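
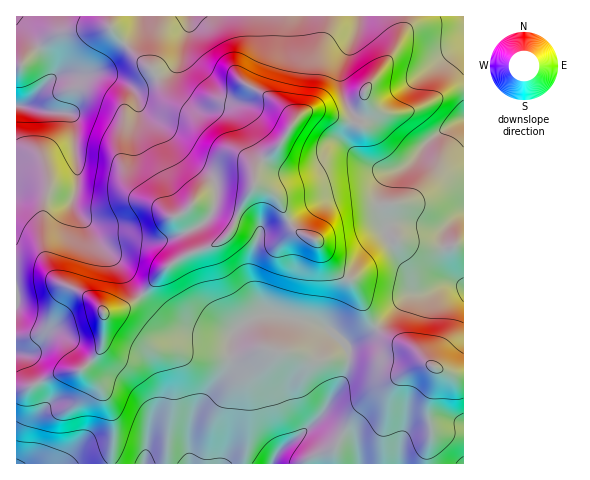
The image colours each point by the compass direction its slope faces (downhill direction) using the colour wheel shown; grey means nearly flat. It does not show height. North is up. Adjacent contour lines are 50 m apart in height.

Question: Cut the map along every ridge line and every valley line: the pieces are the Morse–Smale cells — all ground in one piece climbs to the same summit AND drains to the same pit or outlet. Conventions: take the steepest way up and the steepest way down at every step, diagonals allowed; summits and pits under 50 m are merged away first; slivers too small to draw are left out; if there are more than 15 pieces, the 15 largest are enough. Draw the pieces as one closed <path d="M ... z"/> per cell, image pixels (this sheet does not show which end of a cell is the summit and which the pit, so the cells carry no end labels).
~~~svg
<path d="M109 16l-92 0-1 89 30 7 21 1 5 4 2 7 0 21 4 23-5 38 26 38 19 19 16 24 9 8 29-32 21-11 24-8 11-9 18-38 8-11 1-12-3-10-8-8-20-10-31-33-24-17-15-25-40-38-4-5z"/><path d="M463 16l-57 0-4 18-9 20-28 37 1 19-4 13-4 1-37-12-14 0-11 7-16 26-16 13-9 15-1 12 20 9 6 7 11 24 7 7 15 7 6-4 11-18 11-9 14-2 24 1 6 15 13 17-14 7-14 10-20 23 4 5 12 28 10 16 36-34 14-2 23-9 15 3z"/><path d="M405 16l-295 0-1 8 5 9 40 38 15 25 24 17 31 33 20 10 8 8 3 10 9-16 16-13 16-26 11-7 14 0 37 12 4-1 4-13-1-19 28-37 11-27z"/><path d="M257 185l-4 2-7 10-13 31-8 10-12 8-20 6-21 11-12 11-18 23 20 19 20 10 24 6 24 1 4-2-4 16 0 11 12 0 20-8 33 3 19 8 18-3 16 0-1-12 17-9 11-9-21-44-22-18-18-27-16-7-7-7-14-28-7-6z"/><path d="M22 106l-6 0 1 282 10 0 29-14 24-3 5-4 16-19 3-9 0-26 15-3 23-15-8-8-16-24-19-19-26-38 5-38-4-23 0-21-2-7-5-4-21-1z"/><path d="M272 350l-10 0-20 8-12 0-4 17-27 32-7 13-3 15 1 29 81 0 13-18 14-9 25-24 20-31 5-24-16 0-18 3-19-8z"/><path d="M104 315l0 24-3 9-7 10-12 11 19 19 11 24 2 11-2 40 77 1 0-29 3-15 7-13 27-32 4-17-78-10-22-12z"/><path d="M360 358l-12 0-5 24-20 31-17 17-27 21-7 13 155-1 0-11 4-15-3-32 9-29-1-7-12-7-27 3z"/><path d="M84 370l-24 3-29 14-15 2 1 75 95-1 2-24-2-27-11-24z"/><path d="M454 283l-9 1-19 8-19 4-31 32 13 10 23 9 20 19 23 9 8 0 1-88z"/><path d="M378 206l-23 0-19 5-21 28 17 27 15 12 4 0 13-15 12-11 22-13-13-17z"/><path d="M141 296l-22 14-15 2 0 2 26 22 22 12 69 10 9-1 2-25-26 0-24-6-20-10z"/><path d="M439 368l-3 1 1 7-9 29 3 32-4 15 0 11 36 1 1-88-9-1z"/><path d="M376 328l-12 9-17 9 2 12 36 3 12 4 31-2-16-16-23-9z"/>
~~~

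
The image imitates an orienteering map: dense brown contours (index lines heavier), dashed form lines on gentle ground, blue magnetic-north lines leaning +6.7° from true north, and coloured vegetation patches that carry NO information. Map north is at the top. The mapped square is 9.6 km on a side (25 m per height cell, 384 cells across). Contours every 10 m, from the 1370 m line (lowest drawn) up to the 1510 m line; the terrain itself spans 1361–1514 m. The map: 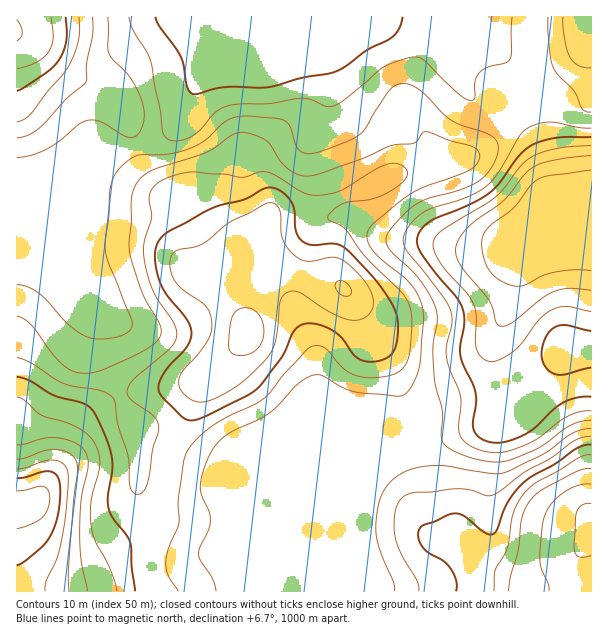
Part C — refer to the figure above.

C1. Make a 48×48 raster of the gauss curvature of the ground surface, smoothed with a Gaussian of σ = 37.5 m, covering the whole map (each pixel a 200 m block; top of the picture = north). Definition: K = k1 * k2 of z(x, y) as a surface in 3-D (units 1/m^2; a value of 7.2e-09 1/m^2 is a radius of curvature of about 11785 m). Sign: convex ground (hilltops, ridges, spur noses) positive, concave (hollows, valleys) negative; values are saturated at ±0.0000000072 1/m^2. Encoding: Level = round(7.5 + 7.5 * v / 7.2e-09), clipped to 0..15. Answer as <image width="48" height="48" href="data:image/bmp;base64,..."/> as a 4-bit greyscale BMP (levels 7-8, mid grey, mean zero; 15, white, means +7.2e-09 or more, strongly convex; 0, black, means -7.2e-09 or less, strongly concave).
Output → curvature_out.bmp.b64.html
<image width="48" height="48" href="data:image/bmp;base64,Qk32BAAAAAAAAHYAAAAoAAAAMAAAADAAAAABAAQAAAAAAIAEAAATCwAAEwsAABAAAAAAAAAAAAAAABEREQAiIiIAMzMzAERERABVVVUAZmZmAHd3dwCIiIgAmZmZAKqqqgC7u7sAzMzMAN3d3QDu7u4A////AFZ2d2iXiHiZdniIiIiIiJqGVoiaeYiXRmZkV3iHiHeIZ3iIiIiIh4h3Z4hzOYd3d3d1V3h3d3iIh4iIiIiIh3eId4hxNmdoqHd2V3h2eHiJl4iIiIiId3eah3h1pkd4mHdlV4d2eHeHd4iIiIiIdmirhpp4t3iIeIiGaJh3d3iYV4iIiIiIdniqdrmJWNmIeYr8eqiIdneHV4iIiIiId3mpd5eHF/tnrEz/jLiJdmZ4d4iIiIiIhmm5d4d1BP93zwv/aqeLp5eKh4iIiIiIh1eYd3hzAc+Yuwj/JGZ5iKiKiIiIiIiIh2VniHeEAGt3iNjMVFZWh3Z4iIiIiIiIh3dmd3ZkAldke/hYd4ZVd3RYmIiHiIh3iIdkRERod3mX39YkVGd3d2M3qoh3iIiIiHd2UgXf+6unv4VFVEaYiWIUmpd3iIiIiHiZhkj//9tzNHZ3d2aYjJQ0eZdWd4iIiIiJmXitidlCEKdniYRneIebmIZFeId3eJZniIhmeJhCIMlld1ETZVrMyYl1eYh1V3QleJlVeJhDQ5h3mVRGZF3amIqXmbt1ZmQUZodViJdUd2Z5zJd3ZWy3ZlVoh4hou5hkVnhkdmeYiFZ4qod3dnhmZFiXVWd63M6md4qVZUe7h2d4iIeJmrlWU5/4V5qHiayomHmHdVfMl4h3eIiazuglh9/3aJqERnqXd4d6qGjdlph4iIiJrKUmh9+0NGd1RWqnWLdomGjLh4d4iHd3d3VWVHdEVFaalTm4WKY0VWeIeHd3eId3Vql3U1U2h2e/+TeqZnVEZod4d2d3iIiHaOyIdndWdlfP+kard3Z4iJdnd3d4iHeIafx5mId4cifvx1epipiJmYZnd4iIiHdmWvt3h4eKgRf8eZdWi6iJmXd4d3iIiHZlSvx3d3h2RWeDXrMoupeJmHeId4eIiHd2Vql3eIhzPPkADIFN2WabqHeId4iIiHiIYkd3eKiobfpABXVrx0Wsp3eIh4iIeIiHY0d3d3XPs2h2Rndol0R4VGiIiIiIh3d3qod3dojP0AV3dmd2Z4d0AXmIeIiIiHdlr9l3d5ptgSVmZ6p0WKv7JLyXeIiIiIdkW8uXd5gAiod3Z/+iN4v/mf+neHd3iHd1I3iWZ4chvZh3d8+SR4z/ls6oiFZ3eId2EFhiJ4dlq5h3iGVWeJ3/YBeIiFVneIh2IZ/nSLiHeZiIiWRnd2m3EANWd5dniIh2Za/8e9qId4iIiHZ3Znh0ETQxXdl3iZh5qIq4WLl2ZneHd3eId5mWRXZCn6h3iIeLp3h1NGd3Z3Z3d3i6iJqXeIdmjVZ4ZWiqh4h2VWepd3Znd3mod4h4iXeJY0VmU1q4Z4iId3eZh3eId4mHd3Z5h3ZnY3eGM0aGZ3d4h3eId3iIh4h2eIaJd3dWiKvbZVeXiHd3eIh3d4iId3dlaZh3ZXdnu6vthnmXiHd3eIh3iIiId4hlaJiJh4d3upq6d2ZmeIiHeId3iIiHd5l2eHeJiJdoqYh3d3d3mpiHd3d4iIh4eImHiHd3eIdZyQ=="/>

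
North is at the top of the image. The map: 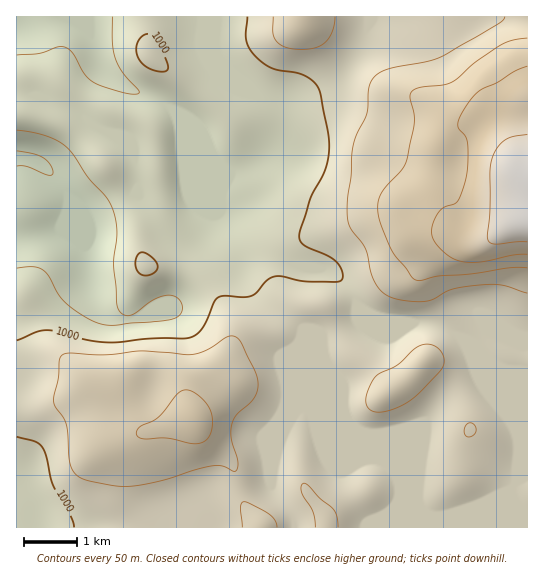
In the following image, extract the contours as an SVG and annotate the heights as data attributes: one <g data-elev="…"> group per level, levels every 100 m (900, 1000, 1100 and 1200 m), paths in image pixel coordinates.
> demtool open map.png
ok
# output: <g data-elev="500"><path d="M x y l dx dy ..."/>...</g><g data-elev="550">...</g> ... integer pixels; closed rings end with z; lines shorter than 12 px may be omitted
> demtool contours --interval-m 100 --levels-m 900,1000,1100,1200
<g data-elev="900"><path d="M17 151l17 3 9 4 7 7 3 8-2 2-2 0-22-8-10-1"/></g><g data-elev="1000"><path d="M17 437l18 5 7 5 4 10 7 28 16 28 5 14"/><path d="M143 275l6 0 5-2 3-3 1-4-5-8-11-6-5 5-2 8 3 7z"/><path d="M158 71l5 1 4-2 0-7-10-24-6-4-5-1-5 4-3 4-2 7 1 6 8 11z"/><path d="M247 17l-1 24 3 8 7 8 9 7 8 4 24 5 10 4 8 6 5 8 8 44 1 20-5 18-14 26-10 31-1 8 2 4 4 4 22 10 10 6 5 9 0 9-5 2-28 0-27-6-7 0-8 4-10 12-6 4-6 1-19-1-7 1-5 5-12 27-7 6-7 3-37 0-32 4-14 0-19-2-29-9-11-1-9 2-20 8"/></g><g data-elev="1100"><path d="M190 443l9 0 8-4 4-8 2-10-2-10-5-8-9-9-8-4-6 0-4 2-20 24-6 5-12 5-4 5 0 4 5 4 25-1z"/><path d="M527 38l-14 2-12 5-26 17-24 20-9 3-22 2-8 4-2 7 4 15 0 9-7 39-5 9-20 22-3 7-1 8 2 16 11 27 20 27 4 3 6 0 17-4 33-2 38-6 18 0"/></g><g data-elev="1200"><path d="M527 134l-13 2-8 3-7 7-6 9-3 15 0 41-3 26 2 5 5 2 33-2"/></g>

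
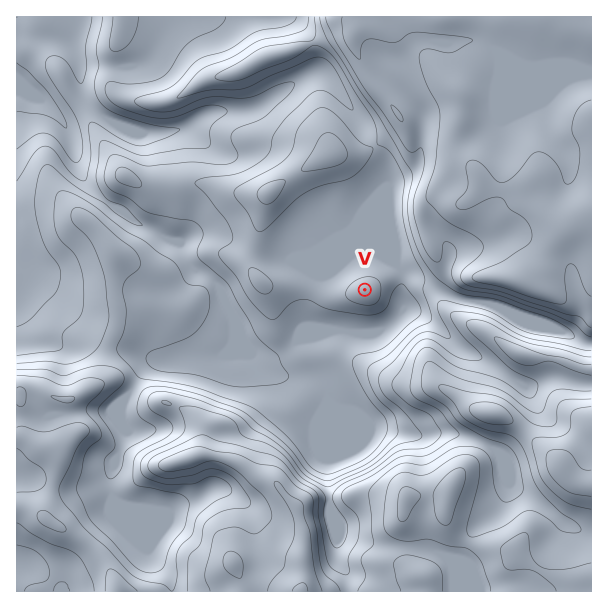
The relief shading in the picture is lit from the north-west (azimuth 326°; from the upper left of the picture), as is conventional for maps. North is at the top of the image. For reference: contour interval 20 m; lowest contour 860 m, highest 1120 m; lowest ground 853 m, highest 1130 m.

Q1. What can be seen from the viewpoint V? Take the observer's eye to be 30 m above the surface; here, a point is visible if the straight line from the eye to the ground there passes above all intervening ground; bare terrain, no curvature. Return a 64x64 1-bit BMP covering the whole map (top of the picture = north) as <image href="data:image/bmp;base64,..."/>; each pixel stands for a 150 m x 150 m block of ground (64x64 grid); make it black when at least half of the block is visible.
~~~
<image width="64" height="64" href="data:image/bmp;base64,Qk0+AgAAAAAAAD4AAAAoAAAAQAAAAEAAAAABAAEAAAAAAAACAAATCwAAEwsAAAIAAAAAAAAA////AAAAAAAAAAAB8AAAAAAAAADwAAAAAAAAAOAAAAAAAAAA4AAAAAAAAAHgAAAAAAAAAOAAAAAAAAAA4AAAAAgAAADgAAAAGAAAAOAAAAB4AAABwEAAAPgAAAPg4AAACAAAB///AAAIAAAP//+AAAQAAD///8AABACA////wAAOAP////8AAD4AP//+AAAM/wAP//4AAB7/gAf//gAAHweAD//8AAA/A8A///wAPD+H4P///AB+f//7///8GPx4+f////3//AD9//////5+APj//////n8AAH/////+fwAAP//P///+AAA//4////gBAB/+D///8AcAH/wP///wfwAf+A///+f4AB/wH////+AAP4Af////gAA/AB////4AAB8AP///8AAAHwB///74AAAeAH///n8AAD4AP//8fwAAfAA///x/8AD4AD///f/4AfHAH////+AB4+Af///BwAPD8B///wAABx/wD///AAAMH/AH//8AAAgOAAH//wAAAAgAAP//wAAAAAAAP/8AAAAAAAAB/wAAAAAAAAD3AAAAAAAAAPeAAAAAAAAB54AAAAAAAAHHgAAAAAAAA4eAAAAAAAAHh4AAAAAAAAcHAAAAAAHADgYAAAAAADAOBAAAAAAADBwAAAAAAAAAHAAAAAAAAAA+AAAAAAAAADMAAAAAAAAAMAAAAA=="/>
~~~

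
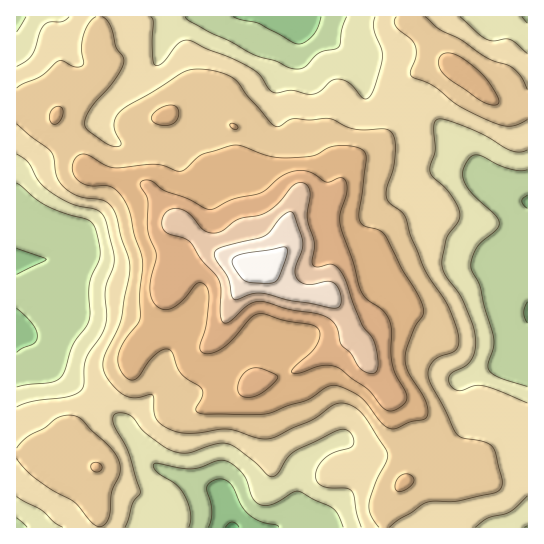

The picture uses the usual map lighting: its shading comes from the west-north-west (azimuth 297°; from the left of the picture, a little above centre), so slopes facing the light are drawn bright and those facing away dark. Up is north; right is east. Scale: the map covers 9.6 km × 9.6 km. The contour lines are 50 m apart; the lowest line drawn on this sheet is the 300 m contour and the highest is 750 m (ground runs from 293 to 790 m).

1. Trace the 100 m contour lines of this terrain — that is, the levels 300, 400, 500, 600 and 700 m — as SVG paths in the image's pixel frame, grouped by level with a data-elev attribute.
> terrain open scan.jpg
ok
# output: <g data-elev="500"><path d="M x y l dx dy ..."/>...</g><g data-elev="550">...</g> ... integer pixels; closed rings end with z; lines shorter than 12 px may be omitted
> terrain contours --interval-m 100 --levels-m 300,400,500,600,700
<g data-elev="300"><path d="M225 527l4-4 4-1 6 5"/></g><g data-elev="400"><path d="M189 527l2-6-1-8-5-18-10-11-19-13-2-4 0-3 4-1 21 5 12 1 10-2 16-6 9 0 8 4 9 9 4 7 5 16 6 7 7 2 6-1 22-13 6-1 34 18 5 5 5 13"/><path d="M17 518l10 9"/><path d="M527 386l-29-9-7-4-3-4 0-6 6-17-1-9-8-30-5-21-8-15-1-6 2-8 4-10 19-17 3-4 0-4-5-8-25-24-5-8-1-8 4-13 4-5 4-1 7 1 16 9 11 4 10 2 8-1"/><path d="M17 183l29 23 19 7 21 6 5 3 5 9 4 22-1 8-7 14-3 10 0 36-16 24-11 30-4 4-5 3-36 5"/><path d="M26 17l-9 15"/><path d="M347 17l-5 12-2 14-2 4-19 6-14 14-8 2-8-1-12-7-24-7-62-32-6-5"/></g><g data-elev="500"><path d="M389 527l9-7 28-17 8-2 23 0 37-8 7-4 1-7-6-28-3-7-7-5-23-4-6-4-28-55-1-8 3-8 7-6 18-7 2-5 1-8-4-13-8-19-24-39-13-31-5-18-4-6-11-8-3-5 0-9 6-19 2-12 0-15-2-9-3-3-5-2-22 1-10-1-19-9-7-2-17 2-17-1-14 7-4 0-5-4-36-43-17-8-20-2-15 4-60 37-6 7-2 8 1 6 6 14-4 2-7-2-21-14-4-4 0-4 5-14 24-28 7-11 3-8-1-5-7-11-5-20-4-5-5-4"/><path d="M17 458l8 11 10 9 17 12 23 13 19 21 7 3 5-4 4-9 2-23 8-18 0-10-9-14-29-30-11-4-13 3-13 10-18 9-10 11"/><path d="M17 124l34 28 3 6 3 19 7 10 15 9 20 3 7 3 6 5 4 8 5 22 8 21 1 11-9 52-15 32-3 9 2 12 8 12 9 8 8 3 7 1 13-4 3 1 1 19 4 7 12 8 15 4 13 0 29-4 30 9 12 1 42-19 24-16 8-1 10 3 6 5 7 7 22 36-1 7-11 20-7 22 1 11 9 13"/><path d="M527 90l-6-13-8-9-27-11-25-17-23-11-13-12"/><path d="M96 17l-7 7-6 11-2 14 3 14-2 3-8 1-11-6-4 0-18 15-18 8-6 4"/><path d="M396 17l-2 4 2 5 15 14 5 7 0 10-6 14 2 6 22 9 28 22 33 15 16 3 16-6"/></g><g data-elev="600"><path d="M386 410l7 1 8-4 5-6 1-6-11-20-4-10-1-14 1-21-2-9-7-10-16-11-5-7-9-31-12-32-1-15 7-25 0-7-2-4-6-1-12 4-18-10-15-1-13 6-20 16-27 6-24 11-5-2-19-10-21-7-14-10-6-1-4 2-1 4 8 15 0 32 8 21-6 29 1 15 7 9 5 2 6 0 12-7 16-18 4-1 4 2 3 6 1 10-3 25-6 20 1 5 4 2 5 1 12-6 12-10 16-19 8-5 7 0 22 7 24 4 6 2 2 4 1 4-2 7-7 10-17 15-2 6 9 0 21-7 15 1 30 22 14 16z"/><path d="M243 397l8 0 9-3 13-11 5-6-3-3-14-6-7 0-5 2-7 6-4 9 1 8z"/></g><g data-elev="700"><path d="M328 307l9 1 4-4-1-10-5-10-8-3-14 3-7 0-7-3-3-4-1-8 7-19 1-8-9-27-3-3-4 0-5 4-12 16-5 4-42 11-8 4 0 7 13 20 4 17 2 4 4 0 15-5 9-1 27 7z"/></g>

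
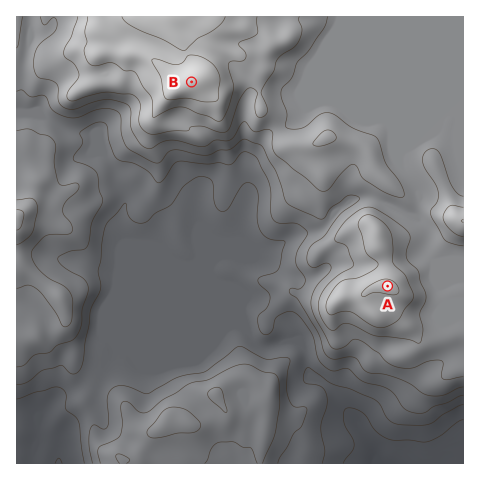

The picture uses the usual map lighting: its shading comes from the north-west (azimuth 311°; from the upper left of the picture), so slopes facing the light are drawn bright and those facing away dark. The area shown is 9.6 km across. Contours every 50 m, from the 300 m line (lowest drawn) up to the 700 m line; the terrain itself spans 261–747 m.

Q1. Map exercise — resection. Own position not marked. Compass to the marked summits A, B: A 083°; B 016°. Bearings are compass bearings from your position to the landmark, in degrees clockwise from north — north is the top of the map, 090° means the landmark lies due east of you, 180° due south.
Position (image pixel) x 124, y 318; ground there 370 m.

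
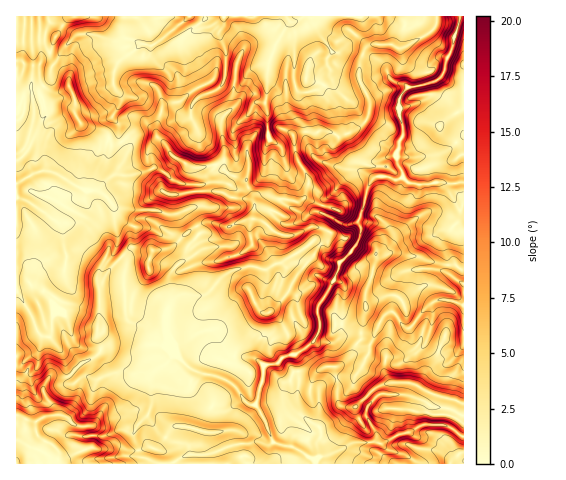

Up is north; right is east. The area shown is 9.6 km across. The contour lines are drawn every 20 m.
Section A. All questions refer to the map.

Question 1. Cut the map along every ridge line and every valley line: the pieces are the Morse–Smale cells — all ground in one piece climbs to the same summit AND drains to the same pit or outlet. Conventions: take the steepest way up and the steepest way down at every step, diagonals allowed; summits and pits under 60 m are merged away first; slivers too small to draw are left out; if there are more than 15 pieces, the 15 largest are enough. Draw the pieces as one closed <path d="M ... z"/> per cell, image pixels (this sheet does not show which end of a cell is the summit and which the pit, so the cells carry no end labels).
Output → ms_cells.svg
<path d="M71 16l-55 1 0 446 299 1-1-5-15-9-26-9-7-20-11-16 8-28 0-12-5-5-28-6-17-24-13 2-25 12-1 2 1 8-8-8-13-2-5-11-6-7-16-7-4-33 3-24-10-11 2-16-4-14 0-14-10-13-11-4 4 0 19-17 10-16 0-9-4-6-11 2-3-4-7-3-12-10-9-4-6-11 2-10-7-16-8 6-9 0-10-8-3-6 0-14 3-5 9-9 5-14 9-15z"/><path d="M147 126l-11 4-14 11 5 11-5 12-7 11-18 15-4 0 11 4 10 13 0 14 4 14-2 16 10 11-3 24 4 33 16 7 6 7 5 11 13 2 8 8-1-8 1-2 33-14 5 0 5 5 12 19 23 4 11 8 13-2 7-7 11-3 9-4 14-16 0-28 18-29 3-14 12-11 9-15 1-8-3-8 6-14 3-19 7-10-17-8-18-2-24-10-7-13-3-13-12 3-9-6-11-2-15 3-7 10-4 7 1 27-1 5-3 1-16-6-11-9-14 3-14-2-15-9-10-14-7-6-2-6z"/><path d="M381 176l-6 1-8 11-3 19-6 14 3 8-1 8-9 15-12 11-3 14-18 29 1 24-2 6-9 10-10 7-14 4-7 7-14 3-1 16-7 22 9 14 10 24 18 3 22 13 2 5 147 0 1-180-16-11 0-14-6-16 6-11 16-14 0-5-6-5-13-25-26 2-10-2-6-6-4 2-7 0z"/><path d="M286 16l-62 0 0 9-5 10 7 17-1 26-8 12-10 4-7-2-14-25-4-17 0-16-6-8-23 19-13-1-22 19-4 8-1 12 8 14 0 5-8 16 6 7 2 16 15-11 11-4 8 5 2 6 7 6 10 14 15 9 14 2 14-3 11 9 17 6 3-6-1-27 11-17 19-3 16 8 12-4 1-20-12-30 1-49z"/><path d="M463 16l-25 0-3 11-7 7-28 15-9-5-22 1-7 9-3 14 0 10 11 23-2 15-10 12-17 8-12-4-23 0 0 9 8 16 11 6 18 6 14 1 14 7 10-1 11 3 7 0 4-2 6 6 10 2 26-2 13 25 5 4z"/><path d="M223 16l-150 0-8 5-12 20-2 9-11 11 0 21 7 8 9 3 13-7 7 16-2 10 6 11 9 4 12 10 7 3 3 4 8-1 2-3-2-4 0-11-6-7 8-16 0-5-8-14 1-12 4-8 22-19 13 1 25-20 4 9 0 16 4 17 14 25 2 2 8-1 7-3 8-12 1-26-7-17 5-10z"/><path d="M437 16l-150 0 8 16-1 49 12 30-1 20 6 2 18-1 12 4 17-8 8-8 4-8 0-11-11-23 1-17 5-12 7-5 19 0 8 5 5-1 24-14 8-9z"/><path d="M463 219l-15 13-6 11 6 16 0 14 14 10 2 0z"/>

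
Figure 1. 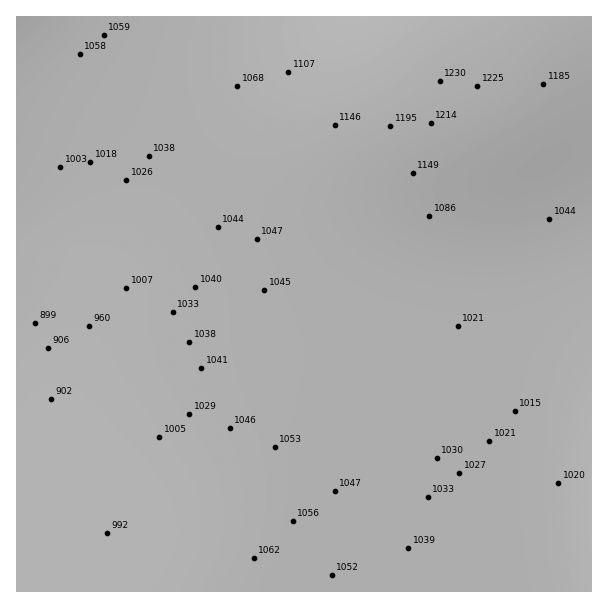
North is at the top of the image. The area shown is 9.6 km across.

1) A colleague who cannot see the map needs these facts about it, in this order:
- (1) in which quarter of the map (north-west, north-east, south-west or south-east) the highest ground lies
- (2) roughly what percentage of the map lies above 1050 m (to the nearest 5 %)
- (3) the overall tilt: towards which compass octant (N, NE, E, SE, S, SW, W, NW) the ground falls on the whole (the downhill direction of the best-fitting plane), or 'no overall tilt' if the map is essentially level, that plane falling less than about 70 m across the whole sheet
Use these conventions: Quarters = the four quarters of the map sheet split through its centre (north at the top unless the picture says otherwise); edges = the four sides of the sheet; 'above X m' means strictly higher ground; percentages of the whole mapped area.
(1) The highest ground is in the north-east quarter.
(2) Ground above 1050 m makes up about 35 % of the sheet.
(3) On the whole the ground falls towards the south-west.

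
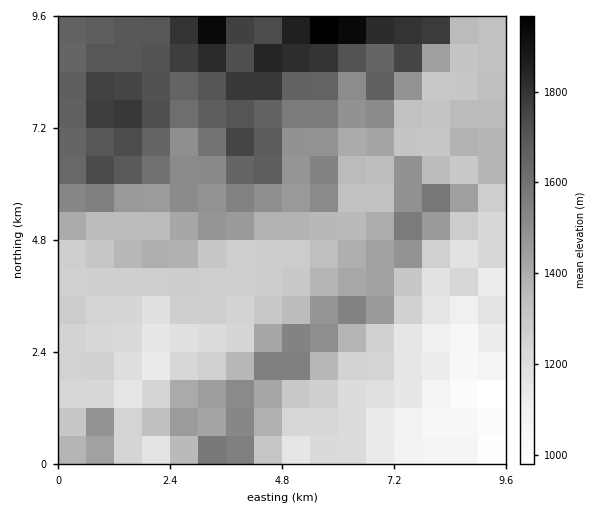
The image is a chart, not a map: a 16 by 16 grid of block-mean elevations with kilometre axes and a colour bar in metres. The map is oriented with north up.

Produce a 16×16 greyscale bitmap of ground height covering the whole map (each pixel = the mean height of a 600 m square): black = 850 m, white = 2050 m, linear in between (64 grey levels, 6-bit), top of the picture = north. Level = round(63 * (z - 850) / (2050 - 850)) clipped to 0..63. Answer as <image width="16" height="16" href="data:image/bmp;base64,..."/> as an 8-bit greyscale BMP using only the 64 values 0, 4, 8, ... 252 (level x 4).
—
<image width="16" height="16" href="data:image/bmp;base64,Qk02BQAAAAAAADYEAAAoAAAAEAAAABAAAAABAAgAAAAAAAABAAATCwAAEwsAAAABAAAAAAAAAAAAAAEBAQACAgIAAwMDAAQEBAAFBQUABgYGAAcHBwAICAgACQkJAAoKCgALCwsADAwMAA0NDQAODg4ADw8PABAQEAAREREAEhISABMTEwAUFBQAFRUVABYWFgAXFxcAGBgYABkZGQAaGhoAGxsbABwcHAAdHR0AHh4eAB8fHwAgICAAISEhACIiIgAjIyMAJCQkACUlJQAmJiYAJycnACgoKAApKSkAKioqACsrKwAsLCwALS0tAC4uLgAvLy8AMDAwADExMQAyMjIAMzMzADQ0NAA1NTUANjY2ADc3NwA4ODgAOTk5ADo6OgA7OzsAPDw8AD09PQA+Pj4APz8/AEBAQABBQUEAQkJCAENDQwBEREQARUVFAEZGRgBHR0cASEhIAElJSQBKSkoAS0tLAExMTABNTU0ATk5OAE9PTwBQUFAAUVFRAFJSUgBTU1MAVFRUAFVVVQBWVlYAV1dXAFhYWABZWVkAWlpaAFtbWwBcXFwAXV1dAF5eXgBfX18AYGBgAGFhYQBiYmIAY2NjAGRkZABlZWUAZmZmAGdnZwBoaGgAaWlpAGpqagBra2sAbGxsAG1tbQBubm4Ab29vAHBwcABxcXEAcnJyAHNzcwB0dHQAdXV1AHZ2dgB3d3cAeHh4AHl5eQB6enoAe3t7AHx8fAB9fX0Afn5+AH9/fwCAgIAAgYGBAIKCggCDg4MAhISEAIWFhQCGhoYAh4eHAIiIiACJiYkAioqKAIuLiwCMjIwAjY2NAI6OjgCPj48AkJCQAJGRkQCSkpIAk5OTAJSUlACVlZUAlpaWAJeXlwCYmJgAmZmZAJqamgCbm5sAnJycAJ2dnQCenp4An5+fAKCgoAChoaEAoqKiAKOjowCkpKQApaWlAKampgCnp6cAqKioAKmpqQCqqqoAq6urAKysrACtra0Arq6uAK+vrwCwsLAAsbGxALKysgCzs7MAtLS0ALW1tQC2trYAt7e3ALi4uAC5ubkAurq6ALu7uwC8vLwAvb29AL6+vgC/v78AwMDAAMHBwQDCwsIAw8PDAMTExADFxcUAxsbGAMfHxwDIyMgAycnJAMrKygDLy8sAzMzMAM3NzQDOzs4Az8/PANDQ0ADR0dEA0tLSANPT0wDU1NQA1dXVANbW1gDX19cA2NjYANnZ2QDa2toA29vbANzc3ADd3d0A3t7eAN/f3wDg4OAA4eHhAOLi4gDj4+MA5OTkAOXl5QDm5uYA5+fnAOjo6ADp6ekA6urqAOvr6wDs7OwA7e3tAO7u7gDv7+8A8PDwAPHx8QDy8vIA8/PzAPT09AD19fUA9vb2APf39wD4+PgA+fn5APr6+gD7+/sA/Pz8AP39/QD+/v4A////AGx8VERsmJRgQExMPDAsLBxghFRogHiMcFBQTDwwKCggUFBAUHR8jHhgWExIQDAgHFRYSDxQWGyUlGxUVEA4KCxUUExASExQeJCIcFRANCg4XFRQSFhYVGBohJCAVEA0RFRYWFhYWFhYXGx4fGBEUDhYYGx0cGBYXFxodHyEWERQdGhoaHiEgHBwbGx0mIBcUJCUgICMhJCIgIxkZIiYfFikvLCgjIyorISQbGiEbFxsqLS4qIicvKyEhHR4YGBwbKjAxLigrLSomJSEjGRgaGyswLy4qLTExKiojKyEXGBoqLS0tMDMuNDMyLSovHxgZKissLTI5MC41OzkzMjEbGQ="/>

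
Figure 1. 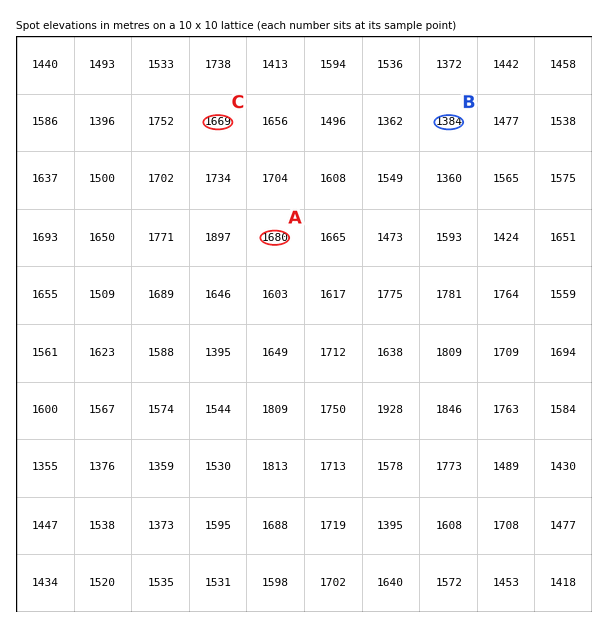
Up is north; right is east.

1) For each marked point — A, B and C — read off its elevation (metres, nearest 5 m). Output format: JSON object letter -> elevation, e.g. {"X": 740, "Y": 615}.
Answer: {"A": 1680, "B": 1385, "C": 1670}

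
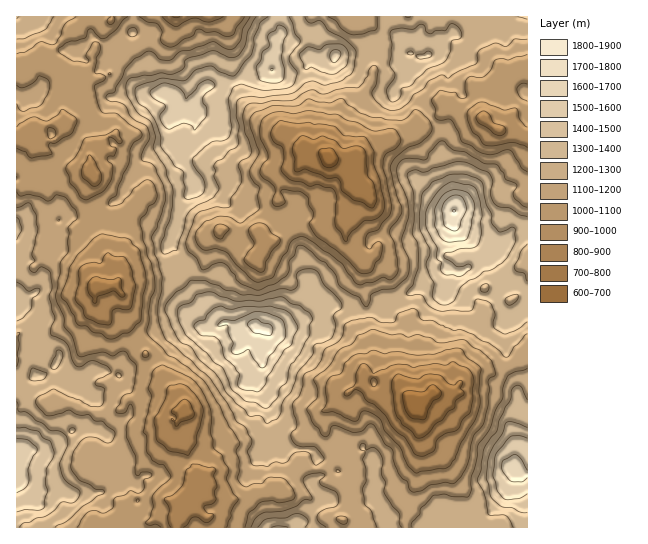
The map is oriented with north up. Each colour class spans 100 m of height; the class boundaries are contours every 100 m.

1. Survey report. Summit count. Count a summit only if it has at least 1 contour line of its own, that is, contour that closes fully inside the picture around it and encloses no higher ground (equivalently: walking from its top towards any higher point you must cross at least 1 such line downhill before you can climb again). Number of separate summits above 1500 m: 5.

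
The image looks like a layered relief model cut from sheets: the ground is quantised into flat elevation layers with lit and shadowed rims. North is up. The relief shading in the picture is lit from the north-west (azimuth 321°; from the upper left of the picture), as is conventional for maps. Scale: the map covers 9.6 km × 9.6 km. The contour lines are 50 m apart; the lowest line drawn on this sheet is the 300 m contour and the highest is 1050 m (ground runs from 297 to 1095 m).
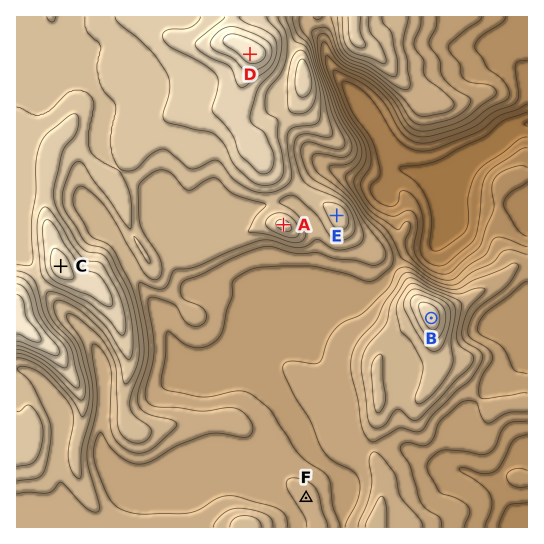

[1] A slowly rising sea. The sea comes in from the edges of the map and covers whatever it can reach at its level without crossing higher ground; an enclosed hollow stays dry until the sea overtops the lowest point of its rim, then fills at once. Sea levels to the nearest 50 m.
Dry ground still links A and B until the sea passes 600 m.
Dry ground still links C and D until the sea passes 800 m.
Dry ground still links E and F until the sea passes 650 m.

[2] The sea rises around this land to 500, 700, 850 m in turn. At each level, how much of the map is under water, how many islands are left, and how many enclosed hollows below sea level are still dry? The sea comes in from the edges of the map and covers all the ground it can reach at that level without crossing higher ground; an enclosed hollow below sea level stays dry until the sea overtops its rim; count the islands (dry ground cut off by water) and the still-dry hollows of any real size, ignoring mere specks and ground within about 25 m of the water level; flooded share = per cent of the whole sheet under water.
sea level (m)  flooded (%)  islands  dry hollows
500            11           0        0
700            55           1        0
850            87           2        0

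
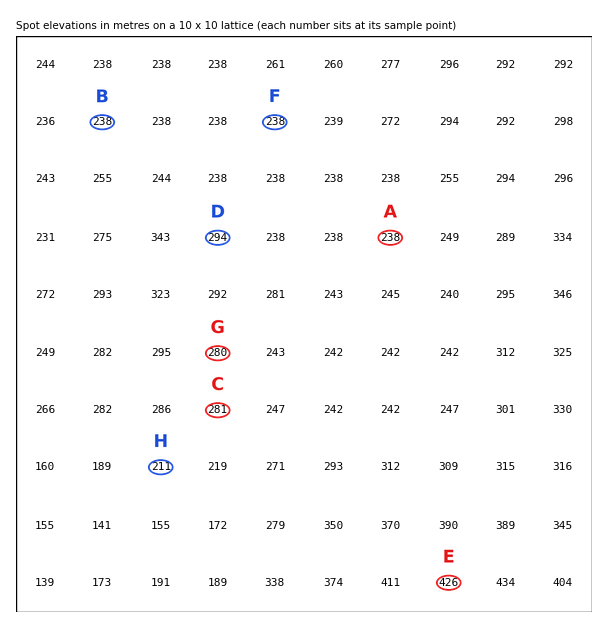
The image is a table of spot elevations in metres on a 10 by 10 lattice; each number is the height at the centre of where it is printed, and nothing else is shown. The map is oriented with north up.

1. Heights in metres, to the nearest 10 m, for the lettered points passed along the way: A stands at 240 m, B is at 240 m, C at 280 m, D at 290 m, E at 430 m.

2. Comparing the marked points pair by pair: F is lower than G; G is higher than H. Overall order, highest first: G F H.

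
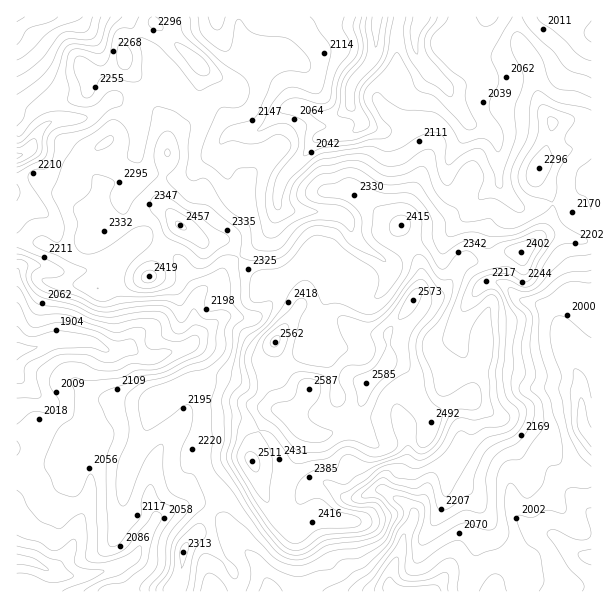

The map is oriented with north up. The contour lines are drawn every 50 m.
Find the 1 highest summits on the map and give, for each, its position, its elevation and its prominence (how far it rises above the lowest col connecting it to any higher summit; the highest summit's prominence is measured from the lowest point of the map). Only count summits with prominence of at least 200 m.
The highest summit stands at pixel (309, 389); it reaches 2587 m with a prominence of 757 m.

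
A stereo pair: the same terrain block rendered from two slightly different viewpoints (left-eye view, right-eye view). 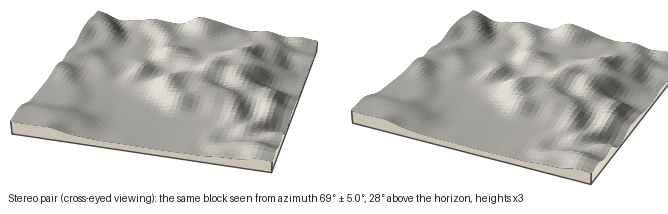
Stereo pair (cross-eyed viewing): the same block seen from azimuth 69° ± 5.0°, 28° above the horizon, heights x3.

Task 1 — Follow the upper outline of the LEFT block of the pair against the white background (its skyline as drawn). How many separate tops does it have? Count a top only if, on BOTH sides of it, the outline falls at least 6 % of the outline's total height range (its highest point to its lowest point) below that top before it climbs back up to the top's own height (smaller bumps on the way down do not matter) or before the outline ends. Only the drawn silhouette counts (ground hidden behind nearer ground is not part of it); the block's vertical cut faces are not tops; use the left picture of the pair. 2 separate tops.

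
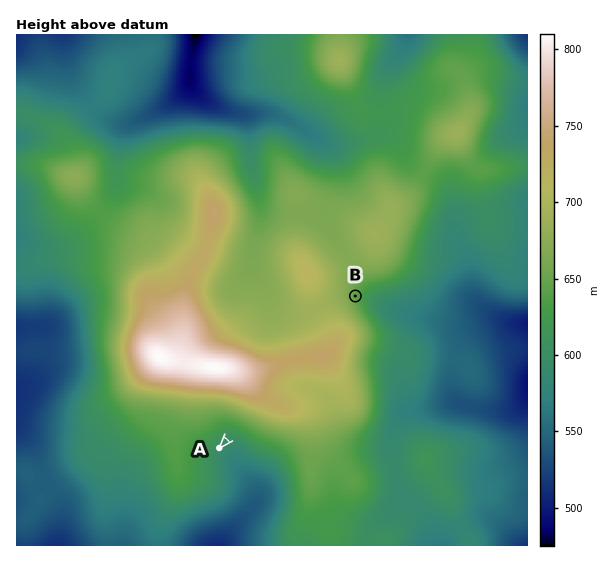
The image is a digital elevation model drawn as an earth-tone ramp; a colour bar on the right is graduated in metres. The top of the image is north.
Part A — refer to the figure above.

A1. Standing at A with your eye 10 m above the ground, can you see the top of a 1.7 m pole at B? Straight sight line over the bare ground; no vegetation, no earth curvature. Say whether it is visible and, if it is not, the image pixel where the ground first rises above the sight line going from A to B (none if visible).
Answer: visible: false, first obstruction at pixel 233 433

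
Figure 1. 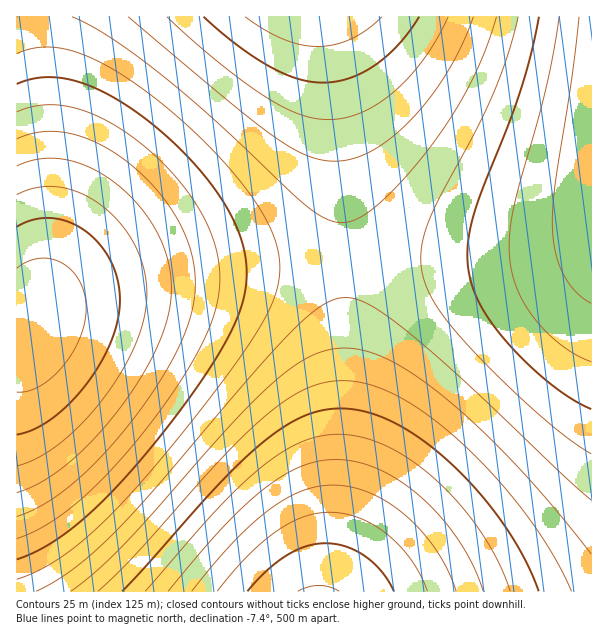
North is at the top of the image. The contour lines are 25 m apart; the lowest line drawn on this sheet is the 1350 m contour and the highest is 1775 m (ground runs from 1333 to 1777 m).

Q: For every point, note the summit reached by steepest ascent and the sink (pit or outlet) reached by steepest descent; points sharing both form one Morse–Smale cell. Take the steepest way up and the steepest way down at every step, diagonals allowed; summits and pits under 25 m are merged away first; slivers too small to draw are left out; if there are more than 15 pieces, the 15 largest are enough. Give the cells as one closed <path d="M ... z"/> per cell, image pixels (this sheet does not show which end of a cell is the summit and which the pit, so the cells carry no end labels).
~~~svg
<path d="M344 262l-42 0-74 4-55 6-62 11-45 13-19 11-17 19-14 3 1 263 307 0 2-2 10-56 7-90 3-94z"/><path d="M591 238l-21 9-51 9-103 4-69 0-3 3 2 87-3 94-7 90-10 58 266-1z"/><path d="M323 16l-307 1 1 311 13-2 17-19 19-11 45-13 101-15 58-4 74-3-6-121-10-96z"/><path d="M591 16l-267 0 14 124 6 121 129-2 46-3 39-6 32-10 2-3z"/>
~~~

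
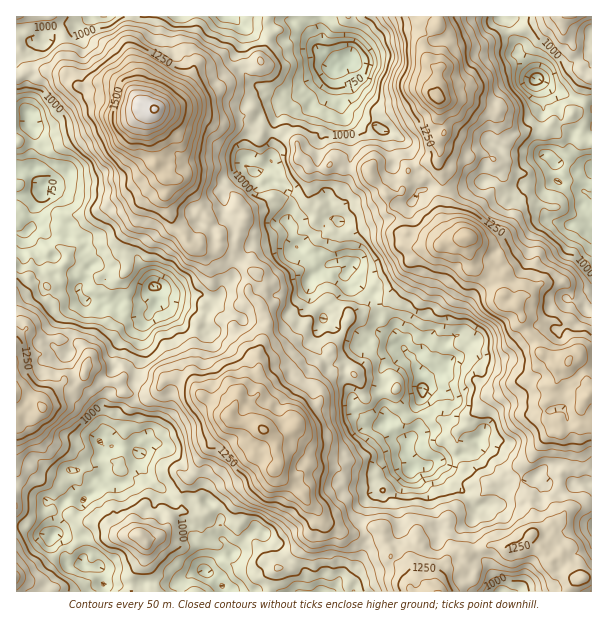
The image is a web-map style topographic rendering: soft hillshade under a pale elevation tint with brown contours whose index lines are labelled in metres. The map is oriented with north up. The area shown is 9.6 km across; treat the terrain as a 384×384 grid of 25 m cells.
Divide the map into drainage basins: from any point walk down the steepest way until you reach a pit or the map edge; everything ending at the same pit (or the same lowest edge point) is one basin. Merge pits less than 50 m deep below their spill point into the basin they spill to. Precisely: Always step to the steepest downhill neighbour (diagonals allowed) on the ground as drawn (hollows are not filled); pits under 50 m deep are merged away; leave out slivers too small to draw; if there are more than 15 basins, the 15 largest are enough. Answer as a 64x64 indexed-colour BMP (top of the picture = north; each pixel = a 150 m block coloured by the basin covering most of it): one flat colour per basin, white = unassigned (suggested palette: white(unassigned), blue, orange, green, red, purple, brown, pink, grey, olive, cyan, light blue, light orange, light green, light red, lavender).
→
<image width="64" height="64" href="data:image/bmp;base64,Qk12CAAAAAAAAHYAAAAoAAAAQAAAAEAAAAABAAQAAAAAAAAIAAATCwAAEwsAABAAAAAAAAAA////ALR3HwAOf/8ALKAsACgn1gC9Z5QAS1aMAMJ34wB/f38AIr28AM++FwDox64AeLv/AIrfmACWmP8A1bDFAAAAAAAAAAmZmZmZmZmZ////////////EAAAAAAAAAAAAAAAAAAACZmZmZmZmZn//////////xEQAAAAAAAAAADd0AAAAAAJmZmZmZmZmZ/////////3EREAAAAAAAARAN3dAAAAAACZmZmZmZmZmZ///////3cREREAAAAAABAA3d3QAAAAAJmZmZmZmZmZmf/////3dxERERAAAAAAAADd3d3QAAAAmZmZmZmZmZmZ//////d3cRERERERAAAAAN3d3d3d1mZmmZmZmZmZmZmf//L/93dxERERERERAAAA3d3d3dZmZmZpmZmZmZmZmZ/yIiInd3cREREREREQAADd3d1mZmZmZmmZmZmZmZmZmSIiIiJ3d3cREREREREQAN3dZmZmZmZmZpmZmZmZmZmSIiIiInd3d3EREREREREQ3d1mZmZmZmZmmZmZmZmZmXciIiInd3d3d3ERERERERHd3WZmZmZmZmZpmZmZmZmXd3IiJ3d3d3d3dxEREREREd3WZmZmZmZmZmmZmZmZmXd3d3d3d3d3d3d3IhERERER3d3d1mZmZmZmZpmZmZmXd3d3d3d3d3d3dyIiIRERERHd3d3WZmZmZmZmmZmZmZd3d3d3d3d3d3dyIiIiIREREd3d3WZmZmZmZmZpmZmRF3d3d3d3d3d3d3IiIiIiERER3d1mZmZmZmZmZmaZmZEXd3d3d3d3d3d3ciIiIiIRERHd1mZmZmZmZmZmZmmZkSJ3d3d3d3d3d3dyIiIiIiEREd1mZmZmZmZmZmZmaZmSIid3d3d3d3d3dyIiIiIiIhER3WZmZmZmZmZmZmZmIhEiInd3d3d3d3ciIiIiIiIhERHd1mZmZmZmZmZmZmQiESIiJ3d3d3dyIiIiIiIiIiEREdEWZmZmZmZmZmZkREIREiIid3d3dyIiIiIiIiIiIRERERFmZmZmVVVmZkRERCERIiJ3dyIiIiIiIiIiIiIiERERERFmZkRVVVZVREREQhESIid3IiIiIiIiIiIiIiIRERERERFERFVVVVVERERCIRIiIiIiIiIiIiIiIiIiIhEREREREVVVVVVVVUREREIiIiIiIiIiIiIiIiIiIiIiERERERERVVVVVVVVREREGqIiIiIiIiIiIiIiIiIiIiERERERERVVVVVVVVVEREEaqiIiIiIiIiIiIiIiIiIiERGIEVVVVVVVVVVVVUREQRGqqiIiIiIiIiIiIiIiIiERGIhFVVVVVVVVVVVVREQREaqqIiIiIiIiIiIiIiIiIREYiERVVVVVVVVVVVVURVERqqqiIiIiIiIiIiIiIiIzMziIRFVVVVVVVVVVVVVVURqqqqIqqqIiIiIiIiIiIjMzM4hERVVVVVVVVVVVVVVVGqqqqqqqqqIiIiIiIiIoMzMziEREVVVVVVVVVVVVVVUaqqqqqqqqqiIiIiIiIoiDMzOIRERFVVVVVVVVVVVVRBqqqqqqqqqqoiIiIiIiiIiIiIhEREVVVVVVVVVVVVREqqqqqqqqqqqqIiIiIiiIiIiIiERERVVVVVVVVVVVVEqqqqqqqqqqqqoiIiIoiIiIiIiIREREVVVVVVVVVVVEqqqqqqqqqqqqqqIiIoiIiIiIiIhERERFVVVVVVVRERqqqqqqqqqqqqqqERIiiIiIiIiIiERERERERVVVVVERERqqqqqqqqqqqqEREROIiIiIiIiIREREREREVVVVERERGqqqqqoiIqqqoRERM4iIiIiIiIhERERERERFVVEREREaqqqqoiIiIqqhERMzOIiIiIiIiERERERERERVURERERuqqqqiIiIiIREREzM4iIiIiIiIRERERERERFVRERERu7uqqqIiIiIhERETMzOIiIiIiIhERERERERERVERERG7u7u7oiIiIiERERMzMziIiIiIiEREREREREREUREbu7u7u7uyIiIiEREREzMzM4iIiIiIREREREREREQbu7u7u7u7u7IiIiERERETMzMziIiIiIhERERERERERBu7u7u7u7u7ERERERERERMzMzOIiIiIiERERERERERBG7u7u7u7u7sREREREREREzMzM4iIiIiIREREREREREG7u7u7u7u7sRERERERERETMzMziIiIiIgAAARERERES7u7u7u7u7sRERERERERERMzMzOIiIiIiAAAAAAERERLu7u7u7sREREREREREREREzMzM4MzOIiIAAAAAAAAREu7u7ERERERERERERERERETMzMzMzMzOIgAAAAAAAAAS7sRERERERERERERERERERMzMzMzMzMziAAAAAAAAADMzMEREREREREREREREREREzMzMzMzMzM4AAAAAAAADMzMzMwRERERERERERERERETMzMzMzMzMzgAAAAOER7szMzMzMERERERERERERERERMzMzMzMzMzM+AAAO7u7uzMzMzMwREREREREREREREREzMzMzMzMzMz7u7u7u7u7MzMzMzMwREREREREREREREzMzMzMzMzMzPu7u7u7u7szMzMzMzMwRERERERERERETMzMzMzMzMzM+7u7u7u7uzMzMzMzMzMERERERERERETMzMzMzMzMzMz7u7u7u7u4czMzMzMzMwREREREREREREzMzMzMzMzMzPu7u7u7u7hzMzMzMzMzBERERERERERETMzMzMzMzMzM+7u7u7u7uEczMzMzMzMEREREREREREREzMzMzMzMzMz"/>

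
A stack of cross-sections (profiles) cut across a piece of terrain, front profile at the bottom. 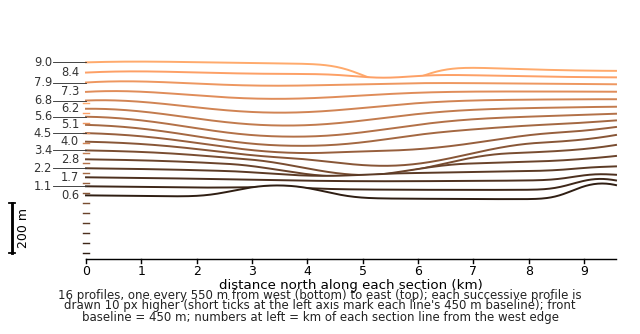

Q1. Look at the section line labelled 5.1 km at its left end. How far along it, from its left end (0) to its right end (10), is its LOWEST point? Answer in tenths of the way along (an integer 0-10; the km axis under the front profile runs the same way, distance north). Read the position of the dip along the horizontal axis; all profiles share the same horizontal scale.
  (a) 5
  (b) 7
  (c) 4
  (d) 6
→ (c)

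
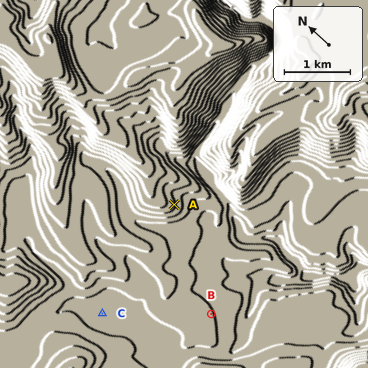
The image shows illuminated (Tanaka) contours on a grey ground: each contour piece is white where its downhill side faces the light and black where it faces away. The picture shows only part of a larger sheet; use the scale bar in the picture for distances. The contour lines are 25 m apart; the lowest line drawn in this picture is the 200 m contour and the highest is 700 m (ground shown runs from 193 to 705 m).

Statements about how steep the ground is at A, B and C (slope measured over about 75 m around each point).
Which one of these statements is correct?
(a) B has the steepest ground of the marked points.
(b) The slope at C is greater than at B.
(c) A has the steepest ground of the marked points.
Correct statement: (c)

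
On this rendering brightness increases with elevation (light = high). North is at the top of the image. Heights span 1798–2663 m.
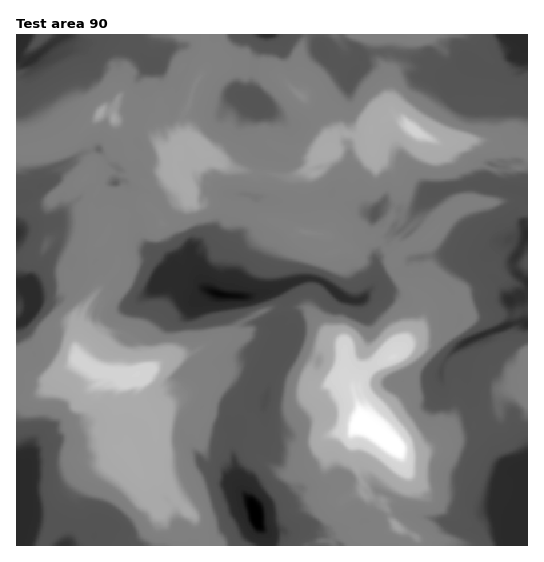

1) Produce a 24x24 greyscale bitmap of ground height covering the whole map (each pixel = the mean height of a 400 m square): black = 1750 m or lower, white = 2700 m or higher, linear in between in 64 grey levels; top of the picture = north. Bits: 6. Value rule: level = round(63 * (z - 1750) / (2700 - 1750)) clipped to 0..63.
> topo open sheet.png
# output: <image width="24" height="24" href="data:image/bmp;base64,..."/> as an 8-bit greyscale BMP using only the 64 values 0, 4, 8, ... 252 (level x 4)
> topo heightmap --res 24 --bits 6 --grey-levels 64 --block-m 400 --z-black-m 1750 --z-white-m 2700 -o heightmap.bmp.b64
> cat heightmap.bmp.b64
<image width="24" height="24" href="data:image/bmp;base64,Qk12BgAAAAAAADYEAAAoAAAAGAAAABgAAAABAAgAAAAAAEACAAATCwAAEwsAAAABAAAAAAAAAAAAAAEBAQACAgIAAwMDAAQEBAAFBQUABgYGAAcHBwAICAgACQkJAAoKCgALCwsADAwMAA0NDQAODg4ADw8PABAQEAAREREAEhISABMTEwAUFBQAFRUVABYWFgAXFxcAGBgYABkZGQAaGhoAGxsbABwcHAAdHR0AHh4eAB8fHwAgICAAISEhACIiIgAjIyMAJCQkACUlJQAmJiYAJycnACgoKAApKSkAKioqACsrKwAsLCwALS0tAC4uLgAvLy8AMDAwADExMQAyMjIAMzMzADQ0NAA1NTUANjY2ADc3NwA4ODgAOTk5ADo6OgA7OzsAPDw8AD09PQA+Pj4APz8/AEBAQABBQUEAQkJCAENDQwBEREQARUVFAEZGRgBHR0cASEhIAElJSQBKSkoAS0tLAExMTABNTU0ATk5OAE9PTwBQUFAAUVFRAFJSUgBTU1MAVFRUAFVVVQBWVlYAV1dXAFhYWABZWVkAWlpaAFtbWwBcXFwAXV1dAF5eXgBfX18AYGBgAGFhYQBiYmIAY2NjAGRkZABlZWUAZmZmAGdnZwBoaGgAaWlpAGpqagBra2sAbGxsAG1tbQBubm4Ab29vAHBwcABxcXEAcnJyAHNzcwB0dHQAdXV1AHZ2dgB3d3cAeHh4AHl5eQB6enoAe3t7AHx8fAB9fX0Afn5+AH9/fwCAgIAAgYGBAIKCggCDg4MAhISEAIWFhQCGhoYAh4eHAIiIiACJiYkAioqKAIuLiwCMjIwAjY2NAI6OjgCPj48AkJCQAJGRkQCSkpIAk5OTAJSUlACVlZUAlpaWAJeXlwCYmJgAmZmZAJqamgCbm5sAnJycAJ2dnQCenp4An5+fAKCgoAChoaEAoqKiAKOjowCkpKQApaWlAKampgCnp6cAqKioAKmpqQCqqqoAq6urAKysrACtra0Arq6uAK+vrwCwsLAAsbGxALKysgCzs7MAtLS0ALW1tQC2trYAt7e3ALi4uAC5ubkAurq6ALu7uwC8vLwAvb29AL6+vgC/v78AwMDAAMHBwQDCwsIAw8PDAMTExADFxcUAxsbGAMfHxwDIyMgAycnJAMrKygDLy8sAzMzMAM3NzQDOzs4Az8/PANDQ0ADR0dEA0tLSANPT0wDU1NQA1dXVANbW1gDX19cA2NjYANnZ2QDa2toA29vbANzc3ADd3d0A3t7eAN/f3wDg4OAA4eHhAOLi4gDj4+MA5OTkAOXl5QDm5uYA5+fnAOjo6ADp6ekA6urqAOvr6wDs7OwA7e3tAO7u7gDv7+8A8PDwAPHx8QDy8vIA8/PzAPT09AD19fUA9vb2APf39wD4+PgA+fn5APr6+gD7+/sA/Pz8AP39/QD+/v4A////ADRUUFhYZICAgHRMLExcbHyAhIh8aFg8NDRQWFhcfJyYkGQ0HFBkfICAiIB4YFQ4NDRUZHSAnKScgFAsOFx0gISQkJiIaFQ4NDRUfIigpKSQcFA8VHCAiJCgtLyMbFhANDxUfJCkqKSMeFxYWGiEpLDE5MiQfFxUSFhcfJikpKSMgGBYWGSIrNjw5KiAfFxcWHyAkKSoqKSUgGxYWGyUqNDguIhkYFhkbICgqLTAwKyMgHxgWGicuNDAjHxYWFhsfICQtMS8vLiYgIBsWFyMqMzEuJRkWFhceHSAqKicjIyMgIB4XFhwpMCcwLyIYExUYER4mJiEdGhYVGRsYFhsiIBoiJiIgGxMRDhUgIx8WEw8MCgwRFRkWERQZICAgGxQPDxYgICAcDw0MDA4RERIUGRYaICAdFxYRFhcfICAeFQ8OFBYYGx0gIB0eHx0XFhYSExccICAfHRoUFxkfICAgICAeHh8ZFhUSFRgbICAgICEhHyAgICAgIBsdHB0fGhcVFhsfIB8gICcmIB8fICAgIB8eHRcaGxkWGRgdIB4gIyknJCIgISUkICMiICAeGxoaICAeHyAgJCkpJiAgICMpJSknJiooIh8fHyAgICEgIiUkIB8eHyAlJikqLyslIR8fFxsfISQgICAgHRgXHSAgICYqJyAZFxcXFhcYGyAfHyAgHhkbICEfGR8jHBgWFhYWERQWFhwbFx4gICAfHx8aFxkeGRcWFhYRDxITFhYXGBsgIBsWFhsXGRwdHRwZFxMNA=="/>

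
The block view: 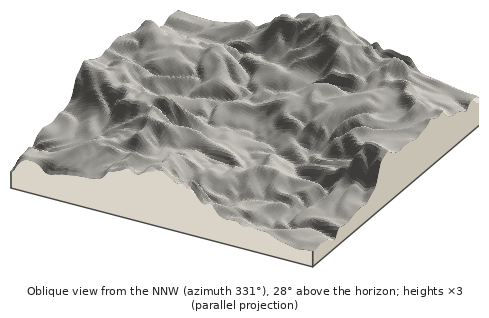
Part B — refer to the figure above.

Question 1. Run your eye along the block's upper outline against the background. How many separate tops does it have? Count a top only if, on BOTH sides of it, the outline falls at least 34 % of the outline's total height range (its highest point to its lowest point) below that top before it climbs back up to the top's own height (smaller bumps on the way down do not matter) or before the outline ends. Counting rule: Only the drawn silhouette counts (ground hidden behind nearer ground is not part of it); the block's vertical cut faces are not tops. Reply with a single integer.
1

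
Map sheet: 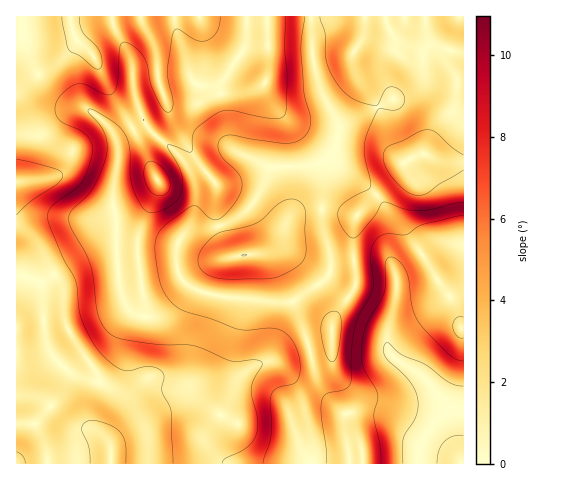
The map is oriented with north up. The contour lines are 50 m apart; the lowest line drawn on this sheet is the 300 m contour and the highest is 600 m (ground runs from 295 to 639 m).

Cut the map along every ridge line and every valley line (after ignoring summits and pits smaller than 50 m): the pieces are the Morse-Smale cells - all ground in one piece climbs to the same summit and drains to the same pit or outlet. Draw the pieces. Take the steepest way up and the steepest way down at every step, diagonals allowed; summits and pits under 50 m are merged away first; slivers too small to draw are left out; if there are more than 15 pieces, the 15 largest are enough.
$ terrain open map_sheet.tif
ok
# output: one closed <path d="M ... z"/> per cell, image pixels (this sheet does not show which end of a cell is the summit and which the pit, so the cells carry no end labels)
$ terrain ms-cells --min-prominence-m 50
<path d="M311 16l-294 0-1 260 27 6 48-29 25-4 0-31-3-12 0-16 6-33-1-18 5-5 21-12 10 13 25 20 14 24 3 25-4 16-6 13 9-3 26-4 23-13 14-17 13-28 42-3 16-7 7-8 3-24-15-28-8-24-4-18z"/><path d="M116 249l-12 0-13 4-48 29-5 0-13-6-9 1 1 187 213 0-8-4-8-7-4-11 0-5 4-12 17-26 7-7 7-3 17 1 15 6 6 6 7 12 10 31 6 14 6 5 38-1-5-29 1-20-15-12-13-19-12-46-13-35-26 0-50-6-23-7-8-6-4 10-17 18-14 6-12-1-12-9-4-7-4-19z"/><path d="M463 16l-152 1 1 39 4 18 8 24 15 28-3 24-12 16-1 10-1 46 8 29 2 15 9-4 36-3 11 2 4 4 4 11 0-4 6-5 33-22 29-1z"/><path d="M460 244l-21 0-6 2-31 21-6 5 0 4-4-11-8-5-10-1-39 4-4 3-1 7-8 9-28 19 12 36 12 46 13 19 15 12-1 20 5 30 114-1 0-218z"/><path d="M327 160l-14 5-42 3-13 28-14 17-23 13-26 4-9 3-8 9-2 9 1 19 4 8 11 10 15 6 60 8 26 0 29-20 8-9 1-4-1-18-8-29 1-46z"/><path d="M145 122l-22 12-5 5 1 18-6 33 0 16 3 12 0 37 3 18 20-1 6-3 5 1 24-6 4-22 10-13 7-18 1-23-7-20-15-18-23-18z"/><path d="M253 389l-15 3-7 7-13 20-8 18 0 5 4 11 8 7 9 4 80 0-11-19-10-31-7-12-11-8z"/><path d="M175 262l-8 5-14 1-3 2-5-1-26 4 4 27 10 14 18 3 10-3 13-10 11-18-7-13z"/>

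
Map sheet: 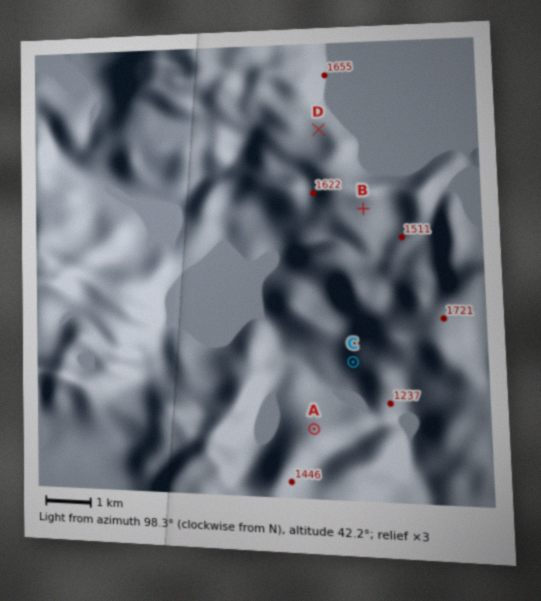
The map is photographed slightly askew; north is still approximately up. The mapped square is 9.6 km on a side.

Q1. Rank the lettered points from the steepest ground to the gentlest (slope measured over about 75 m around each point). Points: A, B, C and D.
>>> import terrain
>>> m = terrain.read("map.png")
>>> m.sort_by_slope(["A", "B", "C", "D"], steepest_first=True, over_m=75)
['C', 'B', 'A', 'D']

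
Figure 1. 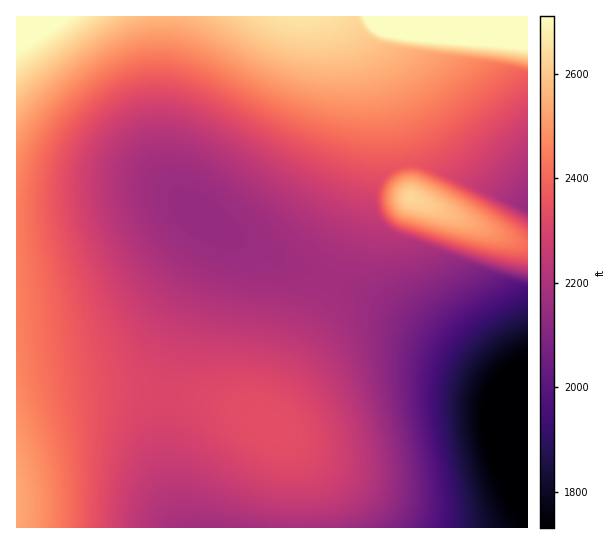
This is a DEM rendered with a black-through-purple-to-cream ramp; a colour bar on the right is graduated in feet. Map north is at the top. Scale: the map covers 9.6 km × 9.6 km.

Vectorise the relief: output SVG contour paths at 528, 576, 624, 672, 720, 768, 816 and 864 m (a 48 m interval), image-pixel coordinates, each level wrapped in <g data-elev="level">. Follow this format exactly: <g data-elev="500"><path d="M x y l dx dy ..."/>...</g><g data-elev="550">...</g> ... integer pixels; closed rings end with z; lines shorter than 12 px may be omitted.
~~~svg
<g data-elev="528"><path d="M527 527l-16-21-14-29-11-32-3-27 2-20 9-18 15-15 18-11"/></g><g data-elev="576"><path d="M462 527l-1-28-15-81 0-20 3-19 10-21 15-19 22-16 31-15"/></g><g data-elev="624"><path d="M411 527l8-14 3-19-2-24-10-57-2-24 2-28 7-23 10-16 15-14 19-13 30-17 10-2 26 5"/></g><g data-elev="672"><path d="M154 527l5-9 7-7 8-4 11-2 17 1 48 11 29 4 32 0 27-5 17-7 12-11 7-15 2-20-6-34-15-48-14-28-15-20-15-10-17-7-73-15-28-10-26-15-22-24-10-15-8-16-5-15-3-15 1-13 3-13 7-11 8-8 12-5 13-2 15 2 17 6 29 16 89 59 20 11 18 8 30 6 16-1 18-2 10 1 64 18 38 9"/><path d="M527 215l-22-13-6-5 28-32"/></g><g data-elev="720"><path d="M87 527l3-84-3-58-12-72-20-83-3-32 2-24 6-21 11-20 15-18 21-18 22-12 20-5 20 1 16 3 17 7 76 40 48 20 37 11 16 2 15 0 21-4 23-11 89-68"/><path d="M527 230l-57-36-55-28-9 0-9 3-10 9-5 11-1 10 2 11 6 9 9 7 80 24 27 6 22 2"/></g><g data-elev="768"><path d="M23 527l4-14-1-18-3-18-6-20"/><path d="M461 230l16 0 4-2 0-3-8-11-22-16-23-13-14-6-11 1-9 7-2 7 0 8 3 8 6 5 28 8z"/><path d="M17 132l11-15 14-16 38-34 38-24 17-8 15-3 19-1 20 5 20 8 47 25 22 9 28 9 28 4 27 0 24-5 20-9 32-20 4-2 45 3 41 6"/></g><g data-elev="816"><path d="M17 64l68-47"/><path d="M362 17l3 8 5 5 7 5 8 3 38 5 104 9"/></g><g data-elev="864"><path d="M373 17l6 7 10 4 32 3 36 1 28-1 12-4 1-2-2-3-9-5"/></g>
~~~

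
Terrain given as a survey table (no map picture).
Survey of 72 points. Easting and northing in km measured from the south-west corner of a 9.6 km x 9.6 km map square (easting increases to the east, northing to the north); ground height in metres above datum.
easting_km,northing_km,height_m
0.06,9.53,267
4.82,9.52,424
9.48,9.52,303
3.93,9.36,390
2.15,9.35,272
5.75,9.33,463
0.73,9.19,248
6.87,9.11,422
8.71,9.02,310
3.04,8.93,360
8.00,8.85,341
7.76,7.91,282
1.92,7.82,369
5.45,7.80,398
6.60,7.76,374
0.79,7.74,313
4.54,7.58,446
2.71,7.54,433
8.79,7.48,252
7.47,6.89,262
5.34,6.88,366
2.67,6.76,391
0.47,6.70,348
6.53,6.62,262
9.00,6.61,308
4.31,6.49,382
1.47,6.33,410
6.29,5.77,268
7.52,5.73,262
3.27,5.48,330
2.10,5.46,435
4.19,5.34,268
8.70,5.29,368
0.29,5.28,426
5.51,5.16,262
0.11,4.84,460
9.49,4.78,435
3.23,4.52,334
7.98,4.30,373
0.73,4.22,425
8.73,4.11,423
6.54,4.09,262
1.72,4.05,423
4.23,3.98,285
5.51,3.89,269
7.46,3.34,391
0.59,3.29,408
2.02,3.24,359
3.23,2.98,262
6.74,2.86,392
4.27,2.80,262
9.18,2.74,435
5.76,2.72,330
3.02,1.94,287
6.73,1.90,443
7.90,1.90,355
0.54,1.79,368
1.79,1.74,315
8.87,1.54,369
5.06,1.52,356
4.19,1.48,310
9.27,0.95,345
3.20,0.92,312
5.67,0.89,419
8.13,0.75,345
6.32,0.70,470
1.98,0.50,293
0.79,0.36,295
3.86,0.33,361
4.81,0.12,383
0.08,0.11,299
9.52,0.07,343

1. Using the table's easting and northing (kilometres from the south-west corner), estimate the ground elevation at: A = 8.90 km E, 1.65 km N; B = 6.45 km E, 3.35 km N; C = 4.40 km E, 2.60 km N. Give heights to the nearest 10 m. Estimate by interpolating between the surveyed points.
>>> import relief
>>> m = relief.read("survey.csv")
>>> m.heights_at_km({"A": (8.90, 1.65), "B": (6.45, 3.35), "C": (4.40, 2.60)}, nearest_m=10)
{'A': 380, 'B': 290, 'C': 260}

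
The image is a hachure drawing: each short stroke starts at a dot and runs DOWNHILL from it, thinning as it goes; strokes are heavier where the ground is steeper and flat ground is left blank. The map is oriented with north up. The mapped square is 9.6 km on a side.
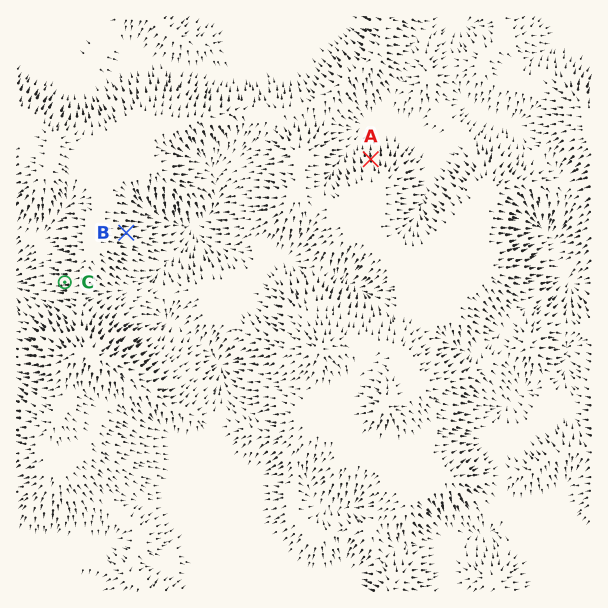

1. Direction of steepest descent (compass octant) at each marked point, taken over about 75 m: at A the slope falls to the N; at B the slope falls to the E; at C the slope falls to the W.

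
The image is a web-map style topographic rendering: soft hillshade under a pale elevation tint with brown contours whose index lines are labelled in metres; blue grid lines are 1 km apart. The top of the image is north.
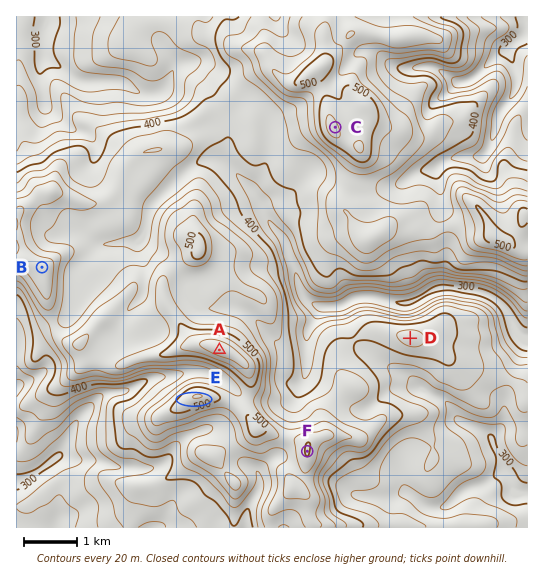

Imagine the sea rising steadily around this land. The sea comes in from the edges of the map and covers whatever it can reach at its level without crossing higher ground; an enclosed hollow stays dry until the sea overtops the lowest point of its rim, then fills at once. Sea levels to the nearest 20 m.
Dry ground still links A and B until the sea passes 440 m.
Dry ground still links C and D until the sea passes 400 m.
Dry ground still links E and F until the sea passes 480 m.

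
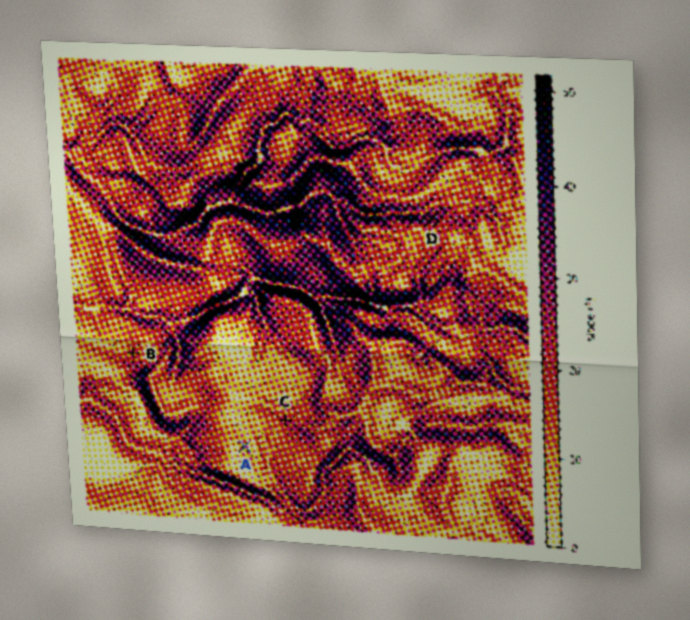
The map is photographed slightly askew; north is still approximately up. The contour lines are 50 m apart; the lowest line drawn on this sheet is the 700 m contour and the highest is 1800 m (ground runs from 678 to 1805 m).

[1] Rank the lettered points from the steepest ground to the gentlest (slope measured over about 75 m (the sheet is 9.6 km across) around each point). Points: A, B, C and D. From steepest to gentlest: D C B A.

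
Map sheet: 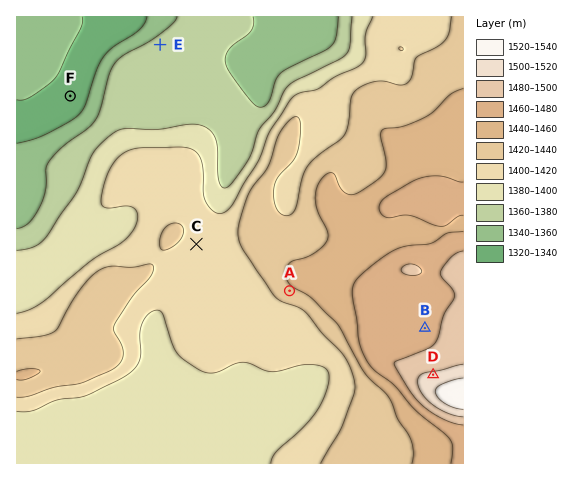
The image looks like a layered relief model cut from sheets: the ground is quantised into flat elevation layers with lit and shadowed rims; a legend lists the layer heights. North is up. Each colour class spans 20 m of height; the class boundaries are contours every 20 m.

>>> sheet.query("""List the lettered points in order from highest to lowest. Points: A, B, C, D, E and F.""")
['D', 'B', 'A', 'C', 'E', 'F']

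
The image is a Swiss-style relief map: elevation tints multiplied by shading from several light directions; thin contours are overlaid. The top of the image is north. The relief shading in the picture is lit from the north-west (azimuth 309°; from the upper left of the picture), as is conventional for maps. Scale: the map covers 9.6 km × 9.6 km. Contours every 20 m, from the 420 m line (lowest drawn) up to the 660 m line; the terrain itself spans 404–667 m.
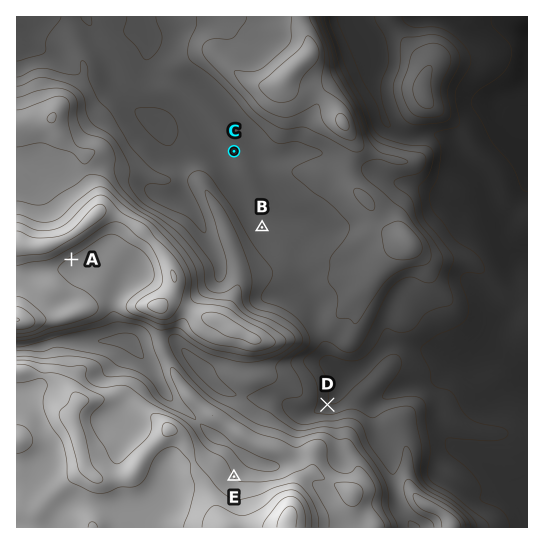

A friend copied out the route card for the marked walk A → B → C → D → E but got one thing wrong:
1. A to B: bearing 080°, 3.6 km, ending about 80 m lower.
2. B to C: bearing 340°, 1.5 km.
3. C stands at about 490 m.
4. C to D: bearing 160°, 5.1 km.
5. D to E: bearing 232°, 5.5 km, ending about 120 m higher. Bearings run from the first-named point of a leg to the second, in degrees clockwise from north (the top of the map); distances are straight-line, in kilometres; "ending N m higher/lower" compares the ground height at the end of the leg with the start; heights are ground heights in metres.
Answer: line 5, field distance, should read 2.2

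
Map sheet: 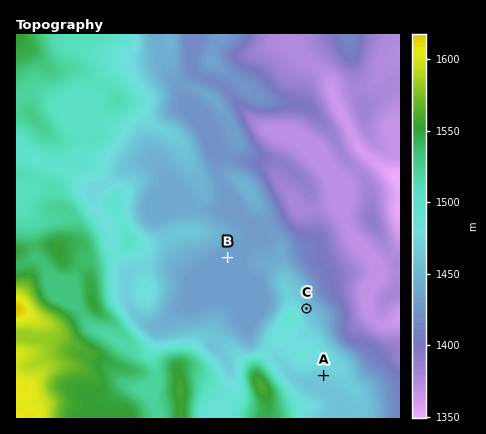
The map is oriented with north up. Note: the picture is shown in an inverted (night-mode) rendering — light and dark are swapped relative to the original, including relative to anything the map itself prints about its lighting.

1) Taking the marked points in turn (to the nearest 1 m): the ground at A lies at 1464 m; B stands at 1431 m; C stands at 1461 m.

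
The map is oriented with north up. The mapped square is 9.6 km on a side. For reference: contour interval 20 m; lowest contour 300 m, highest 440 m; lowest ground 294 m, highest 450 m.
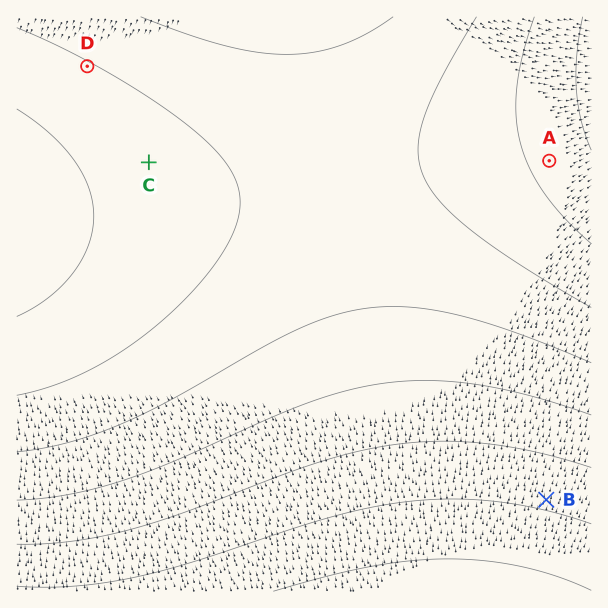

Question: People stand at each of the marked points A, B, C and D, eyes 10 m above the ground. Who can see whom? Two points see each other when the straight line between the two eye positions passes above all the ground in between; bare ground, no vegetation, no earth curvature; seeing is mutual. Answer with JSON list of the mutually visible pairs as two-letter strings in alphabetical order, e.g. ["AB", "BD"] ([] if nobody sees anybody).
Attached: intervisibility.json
["AB", "BC", "BD", "CD"]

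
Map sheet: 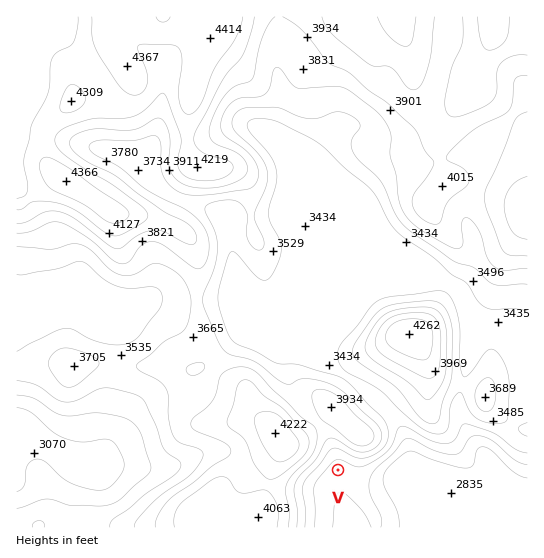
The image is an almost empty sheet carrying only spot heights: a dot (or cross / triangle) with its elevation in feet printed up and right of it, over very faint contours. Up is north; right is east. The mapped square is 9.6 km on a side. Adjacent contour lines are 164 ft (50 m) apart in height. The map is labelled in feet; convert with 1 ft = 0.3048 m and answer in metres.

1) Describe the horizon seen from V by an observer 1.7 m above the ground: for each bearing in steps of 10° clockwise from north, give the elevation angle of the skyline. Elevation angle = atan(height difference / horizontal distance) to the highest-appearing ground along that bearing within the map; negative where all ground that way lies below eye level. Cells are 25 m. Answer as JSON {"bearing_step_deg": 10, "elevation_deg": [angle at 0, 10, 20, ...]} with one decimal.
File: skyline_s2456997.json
{"bearing_step_deg": 10, "elevation_deg": [13.5, 15.4, 16.9, 17.4, 16.5, 14.0, 10.2, 6.6, 4.1, 2.3, 1.0, -0.1, -1.0, -1.5, -1.1, -1.1, -1.6, -1.7, -1.6, -0.9, 0.7, 3.5, 6.8, 8.8, 9.7, 9.8, 11.0, 13.4, 16.0, 17.8, 18.4, 17.5, 15.6, 13.3, 11.7, 11.9]}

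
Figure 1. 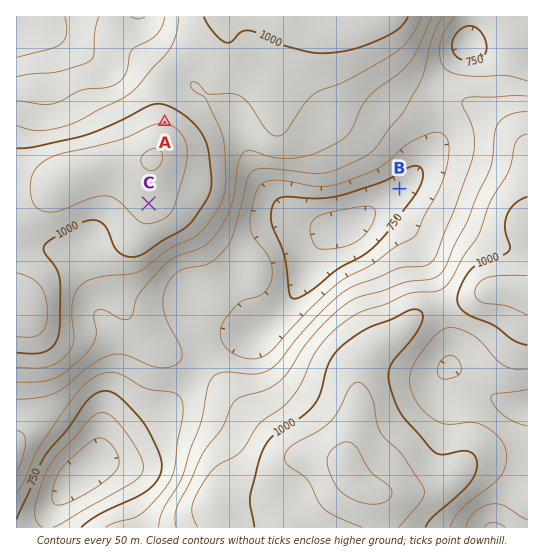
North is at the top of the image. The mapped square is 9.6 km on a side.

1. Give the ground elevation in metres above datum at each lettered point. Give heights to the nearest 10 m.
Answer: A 1050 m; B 730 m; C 1070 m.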